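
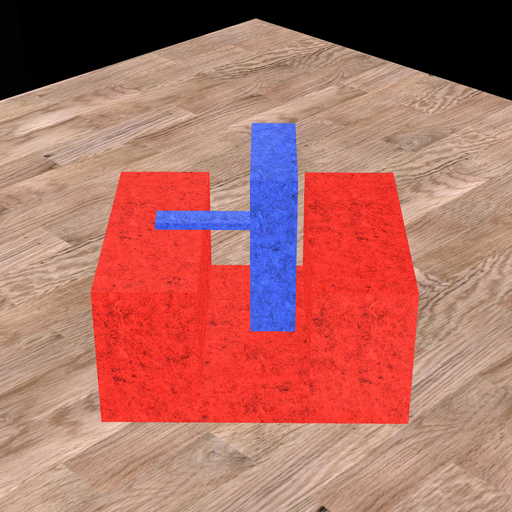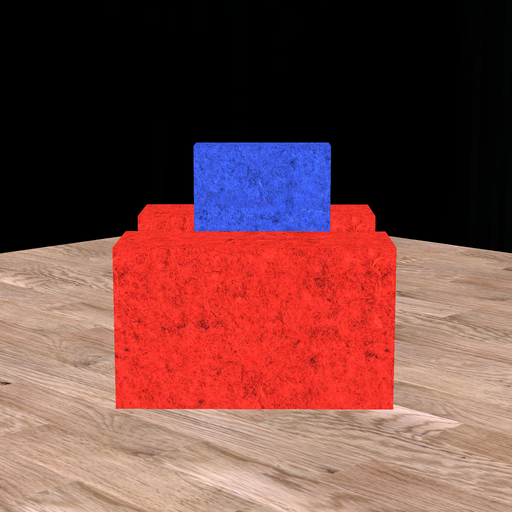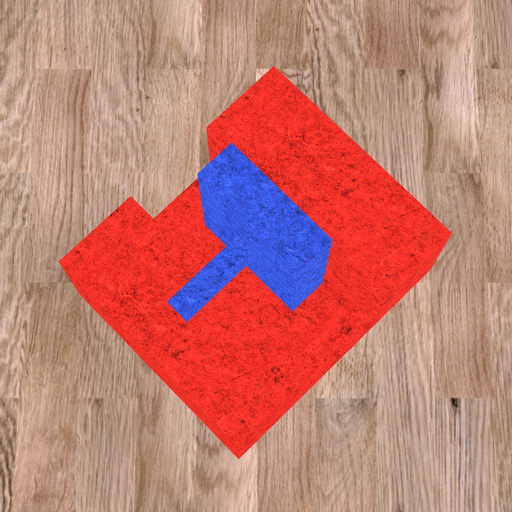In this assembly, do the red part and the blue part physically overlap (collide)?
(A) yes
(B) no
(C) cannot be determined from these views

(B) no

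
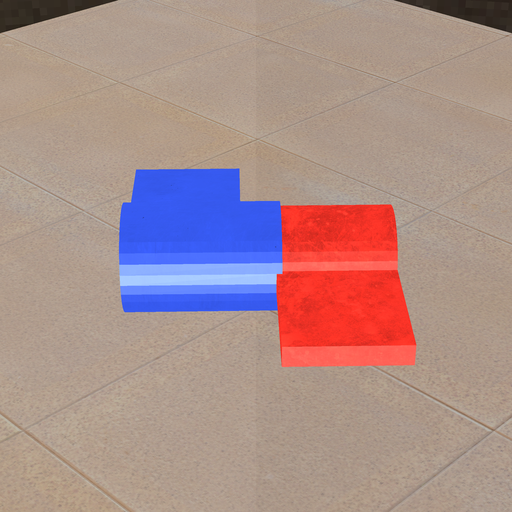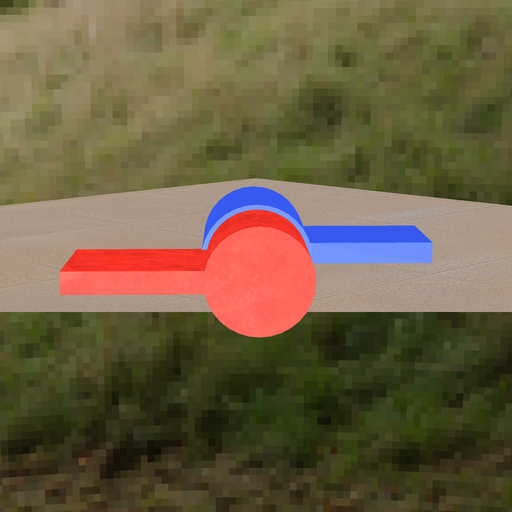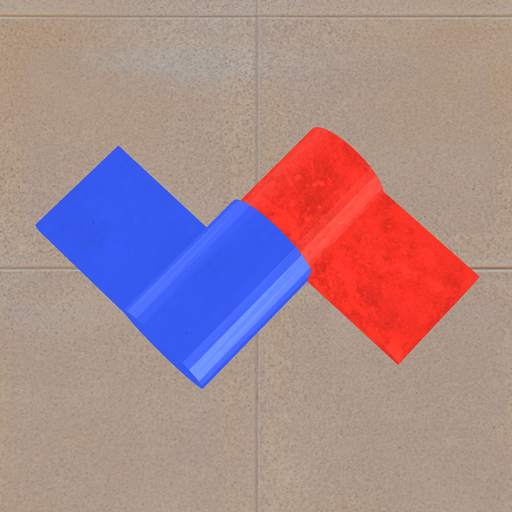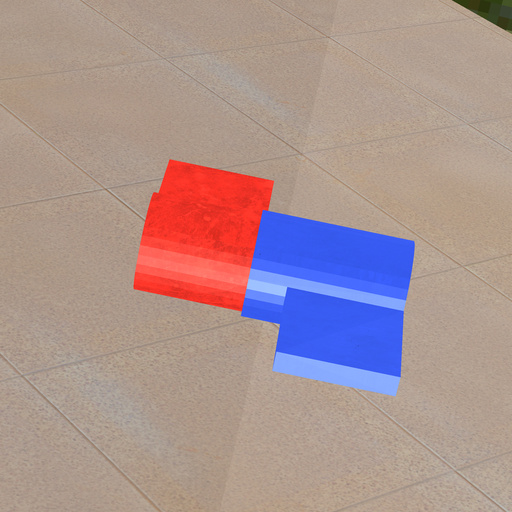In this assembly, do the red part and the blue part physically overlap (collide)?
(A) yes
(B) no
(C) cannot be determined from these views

(A) yes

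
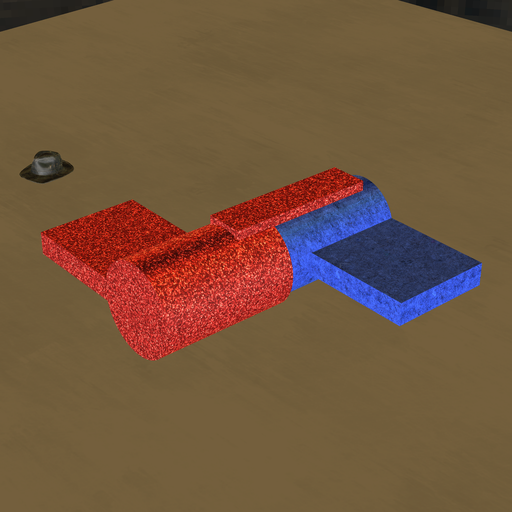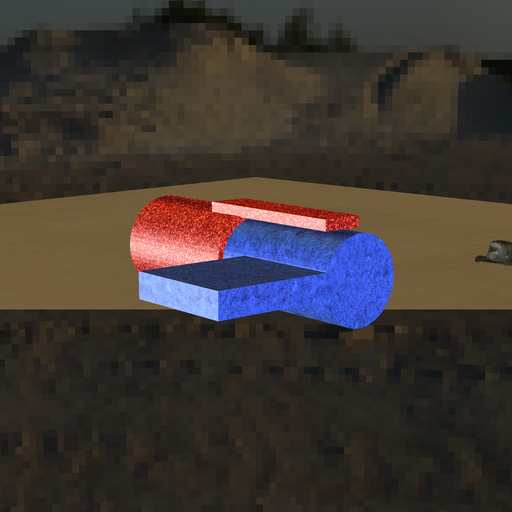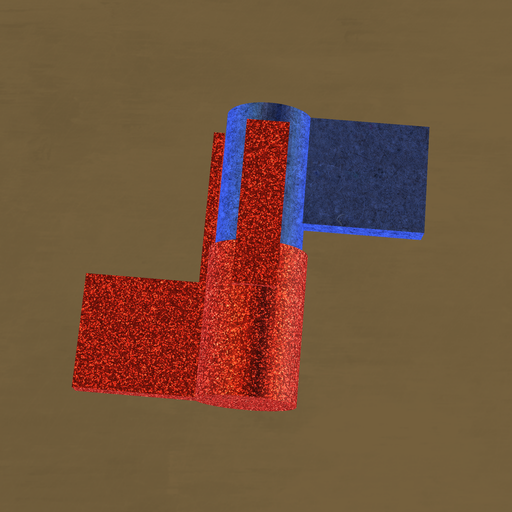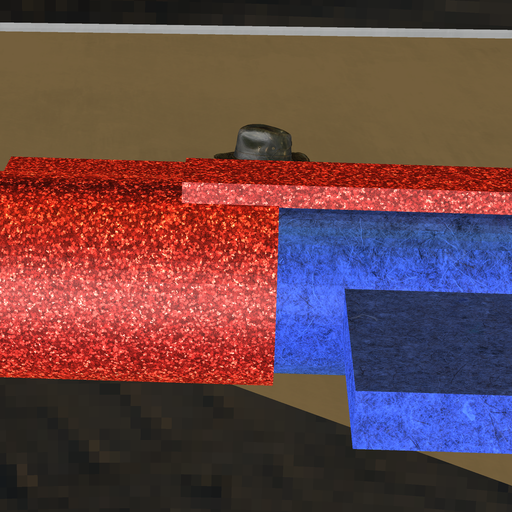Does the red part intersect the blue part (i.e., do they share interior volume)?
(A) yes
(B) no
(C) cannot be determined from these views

(A) yes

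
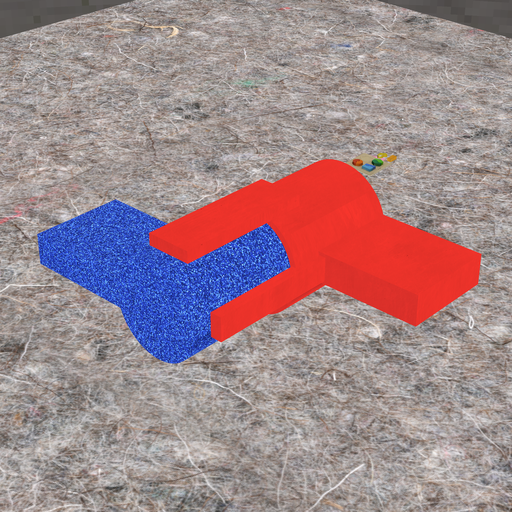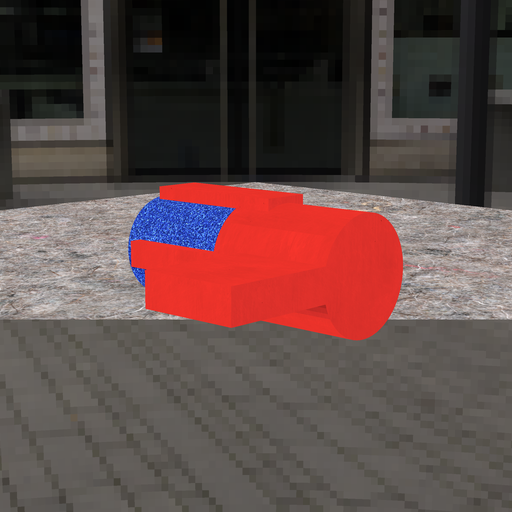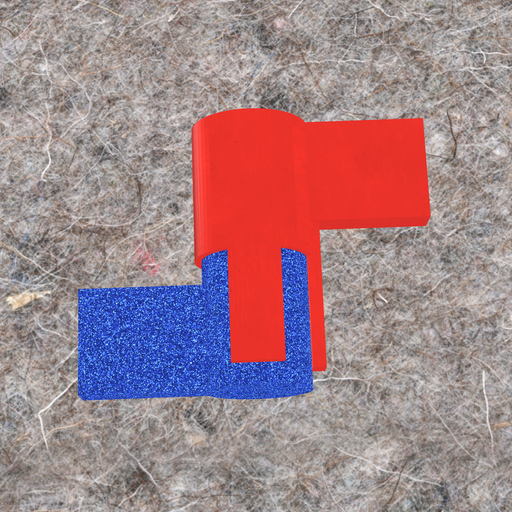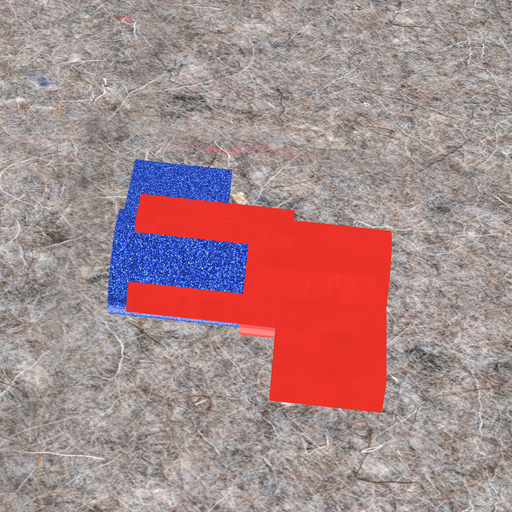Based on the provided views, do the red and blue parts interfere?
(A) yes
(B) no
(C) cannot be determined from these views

(A) yes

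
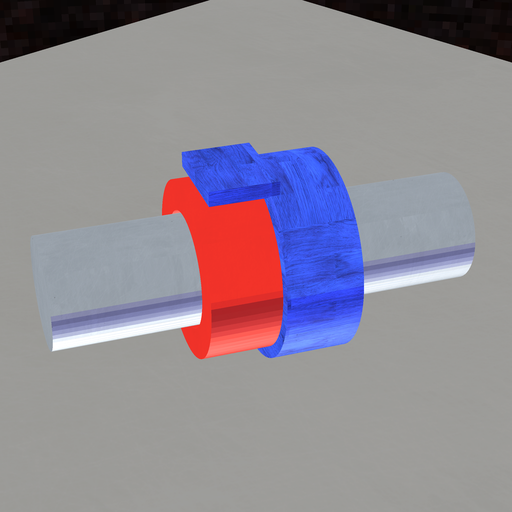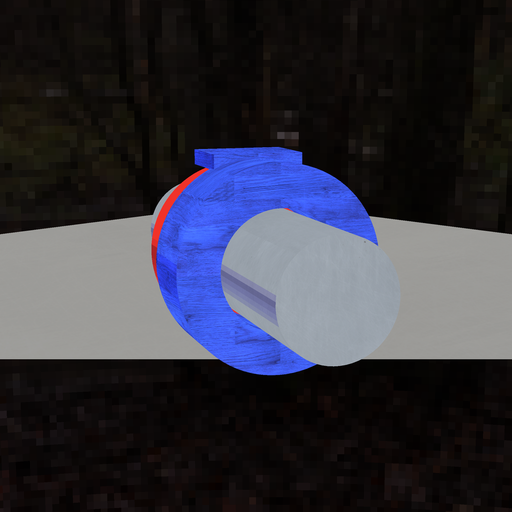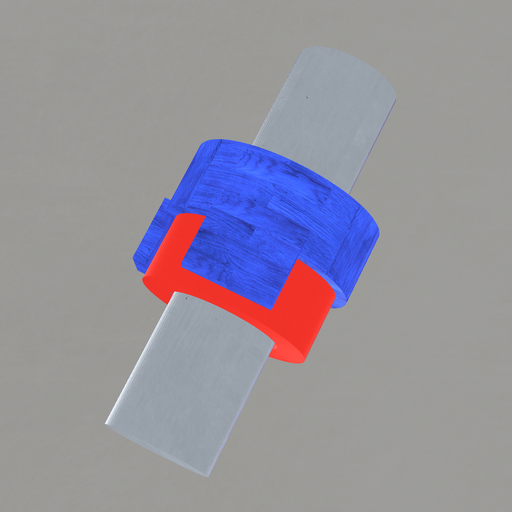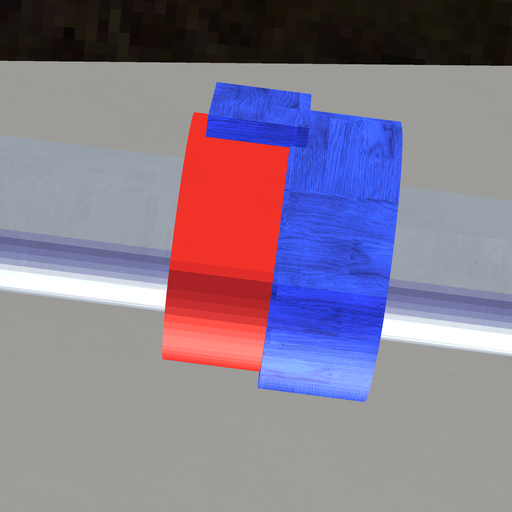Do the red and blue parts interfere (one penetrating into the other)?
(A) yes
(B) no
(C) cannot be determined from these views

(A) yes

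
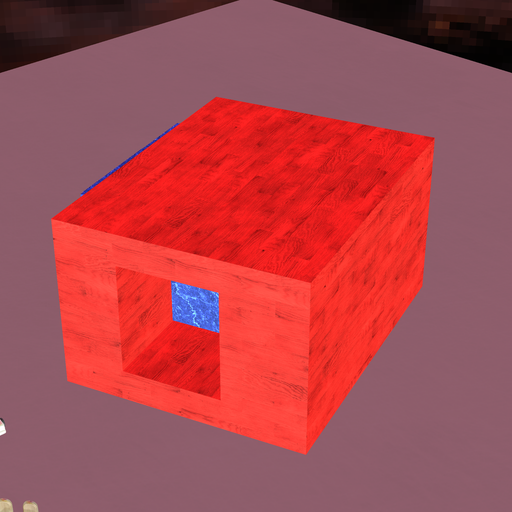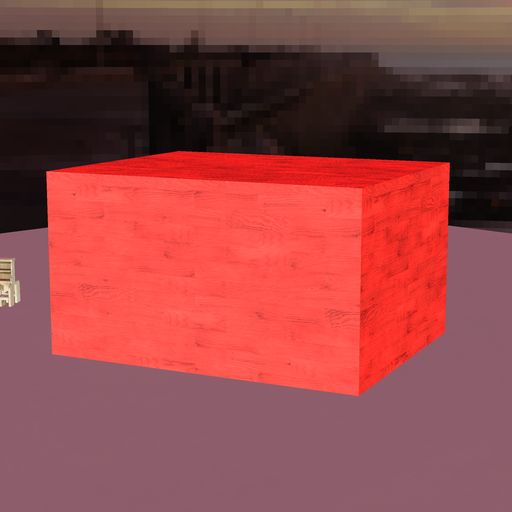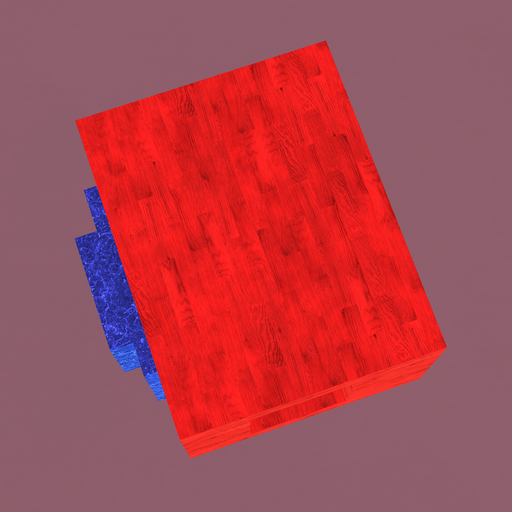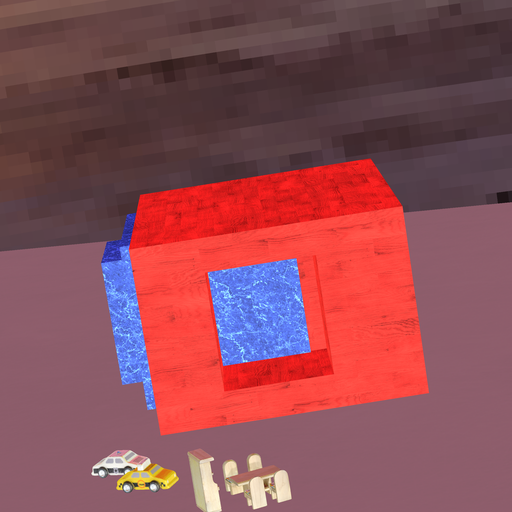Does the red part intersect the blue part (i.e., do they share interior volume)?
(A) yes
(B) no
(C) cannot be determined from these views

(A) yes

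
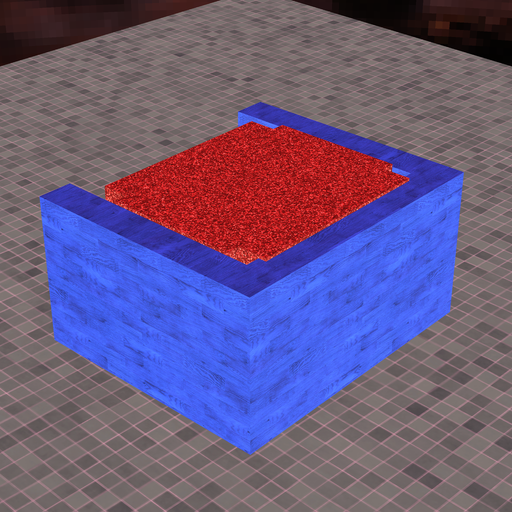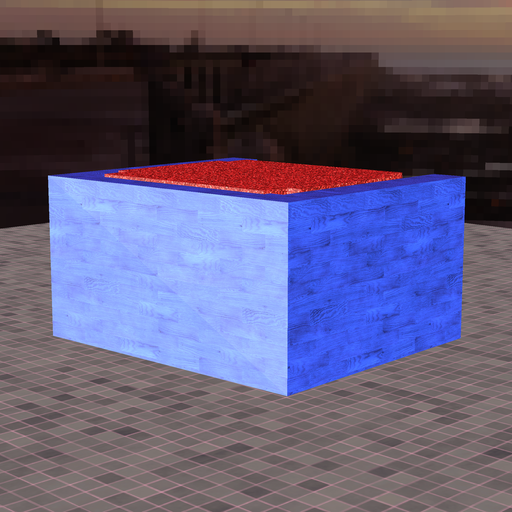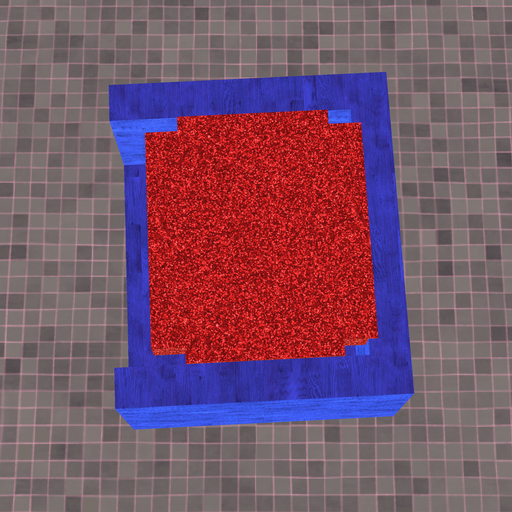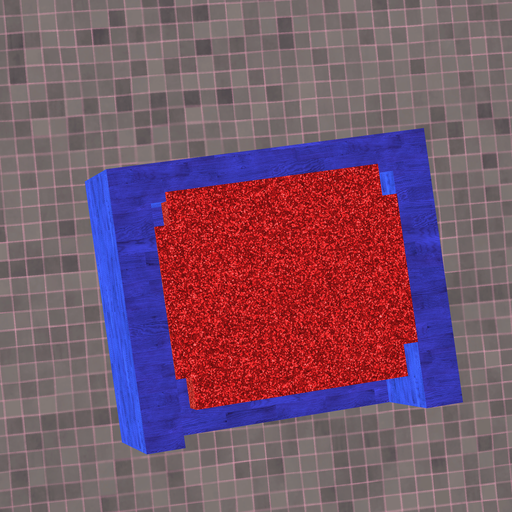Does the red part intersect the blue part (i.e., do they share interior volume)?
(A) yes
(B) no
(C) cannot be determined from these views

(A) yes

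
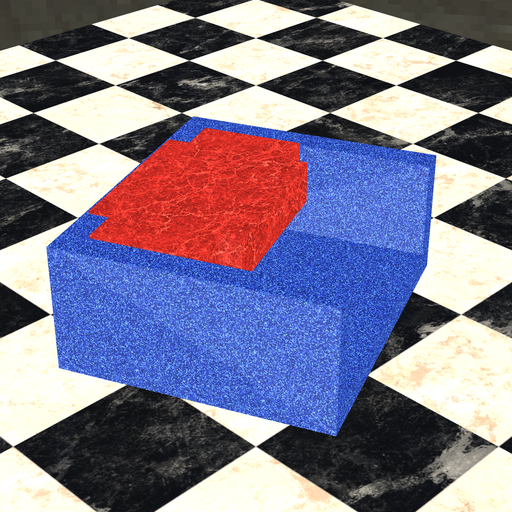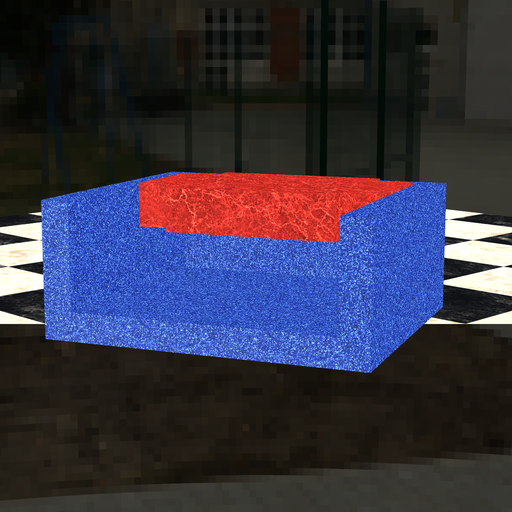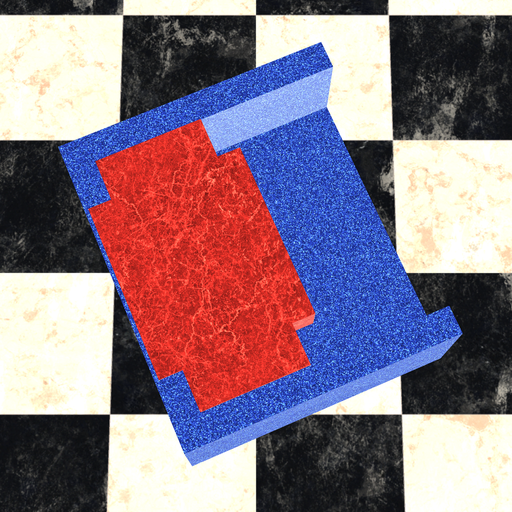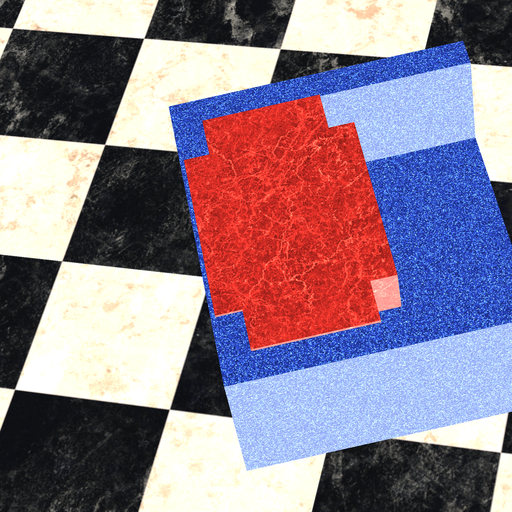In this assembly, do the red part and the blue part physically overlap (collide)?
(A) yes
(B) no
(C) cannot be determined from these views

(A) yes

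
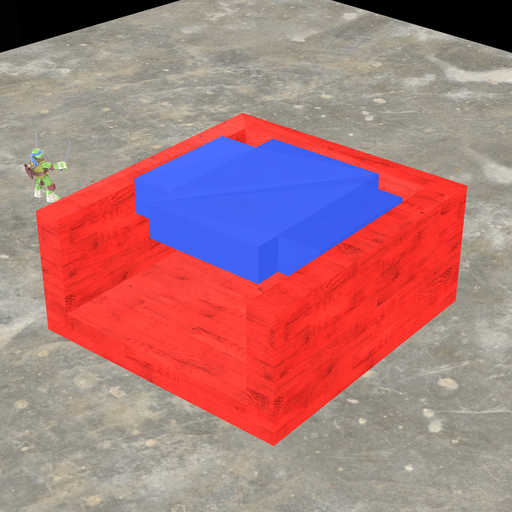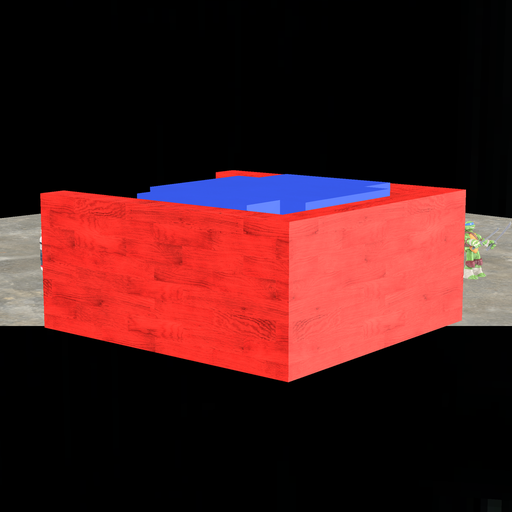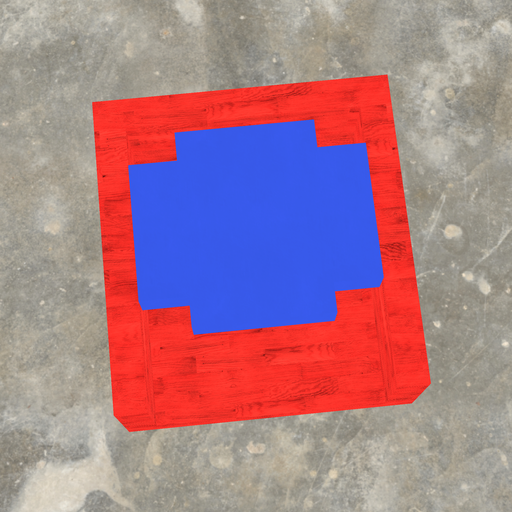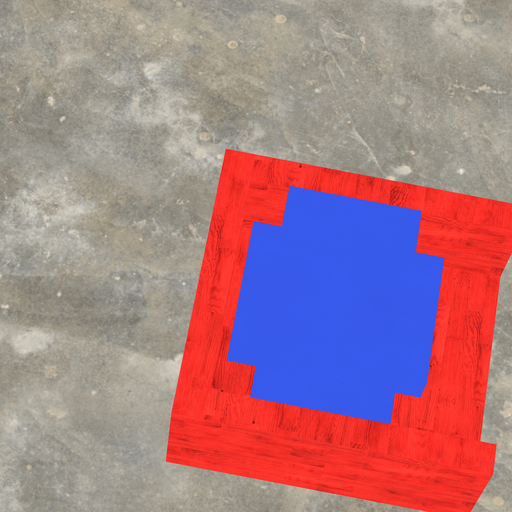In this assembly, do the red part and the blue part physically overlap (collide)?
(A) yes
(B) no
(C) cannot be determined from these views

(B) no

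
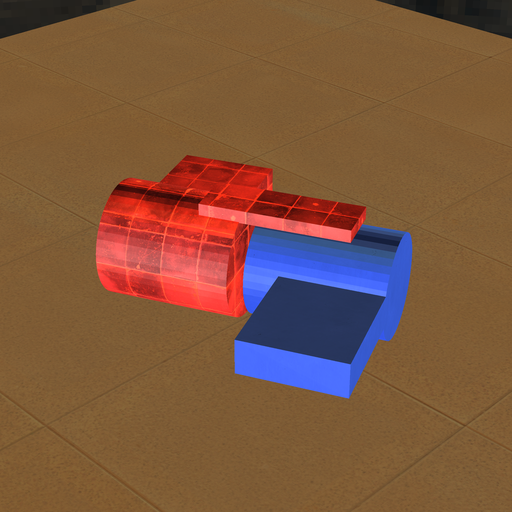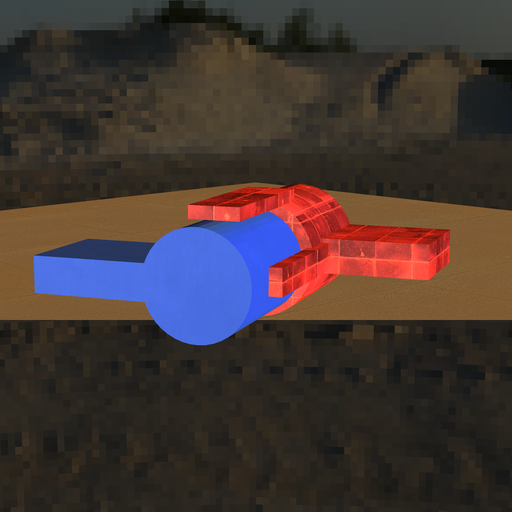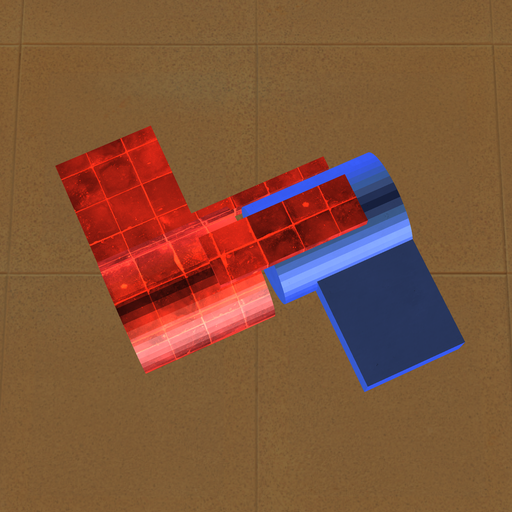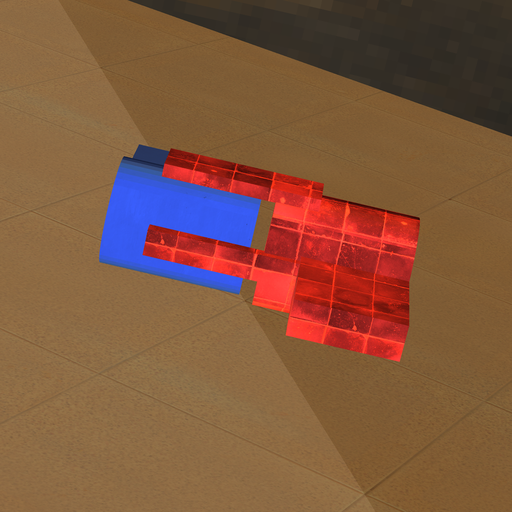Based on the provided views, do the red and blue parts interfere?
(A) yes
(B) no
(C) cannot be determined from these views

(B) no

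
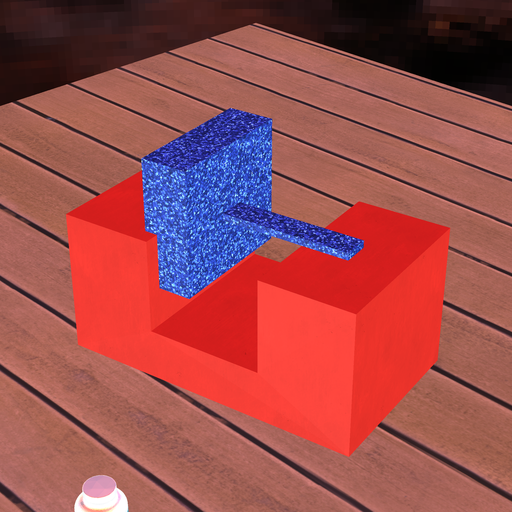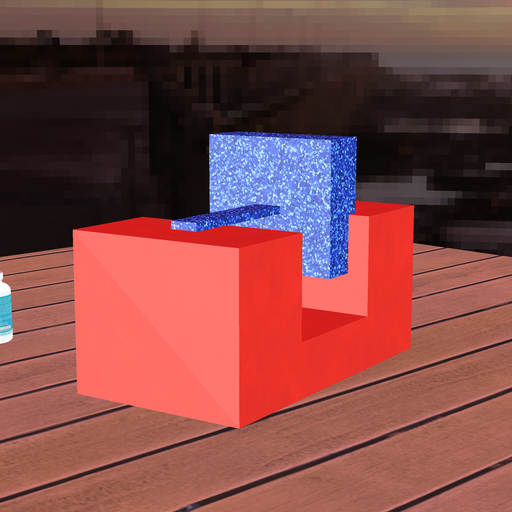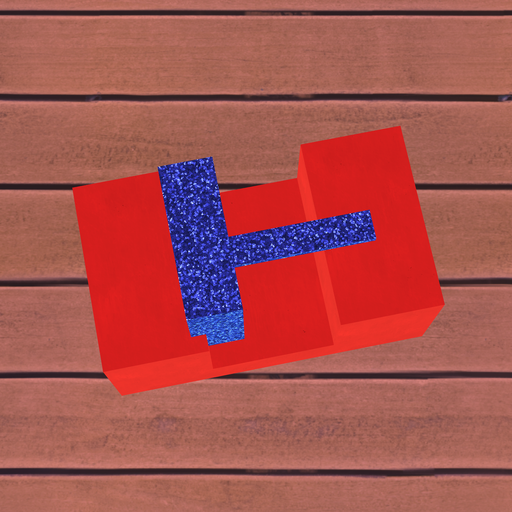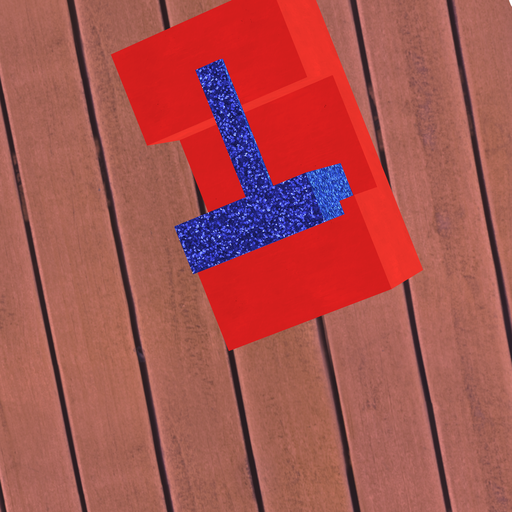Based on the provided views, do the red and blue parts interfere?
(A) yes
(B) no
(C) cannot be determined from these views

(A) yes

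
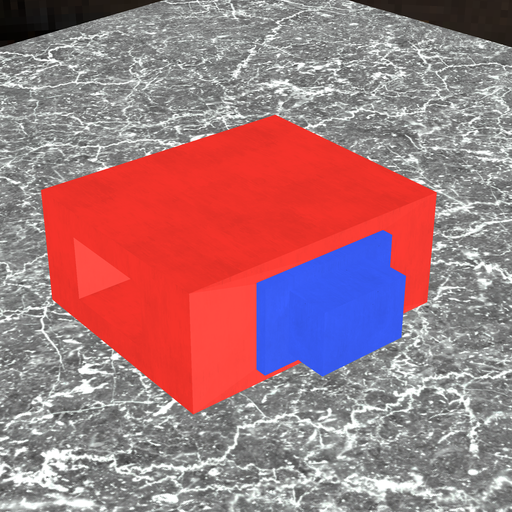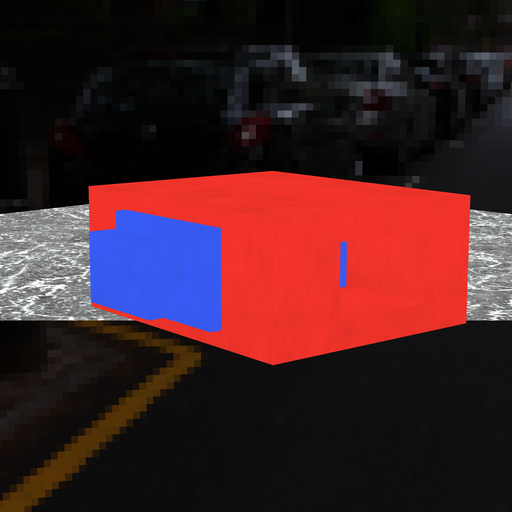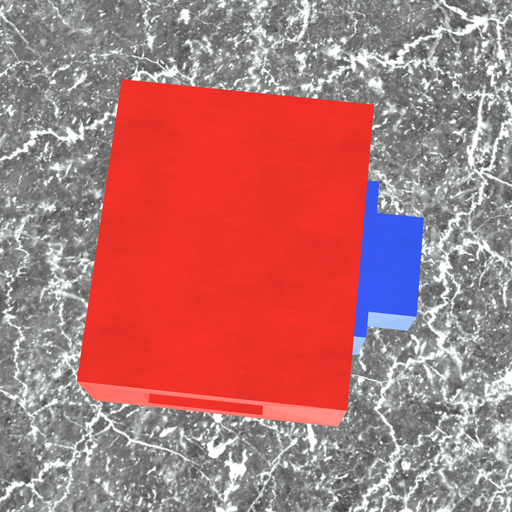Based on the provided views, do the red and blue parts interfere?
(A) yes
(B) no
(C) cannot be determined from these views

(C) cannot be determined from these views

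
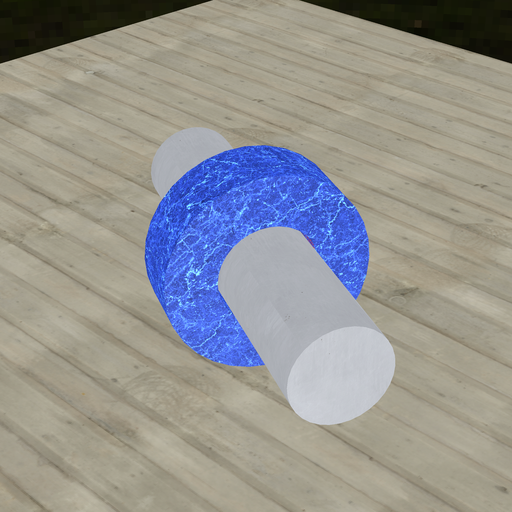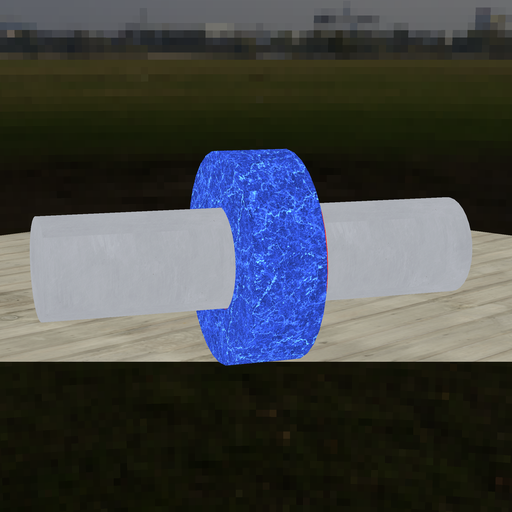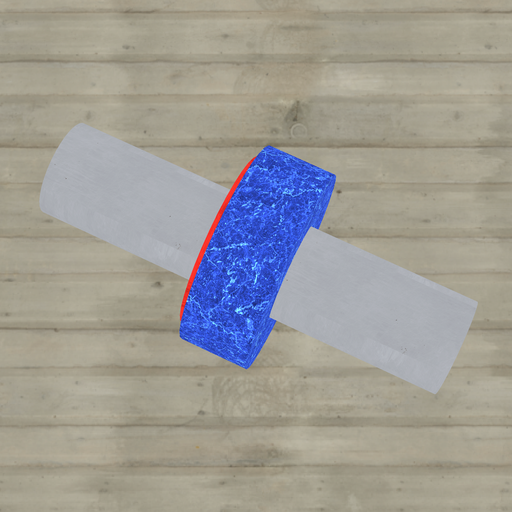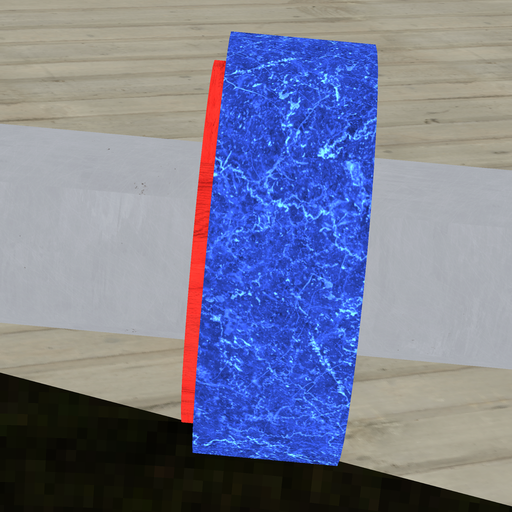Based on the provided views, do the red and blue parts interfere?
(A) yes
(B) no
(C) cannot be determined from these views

(A) yes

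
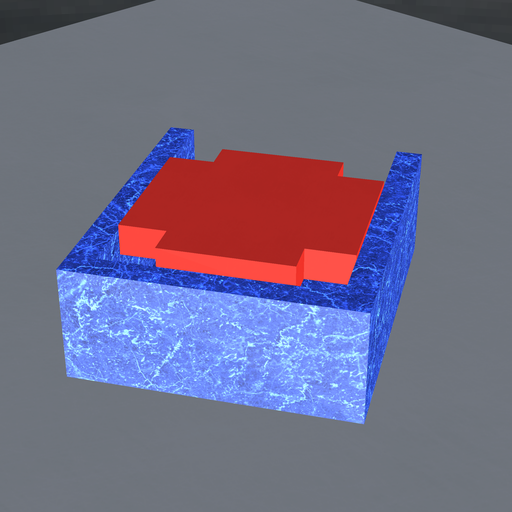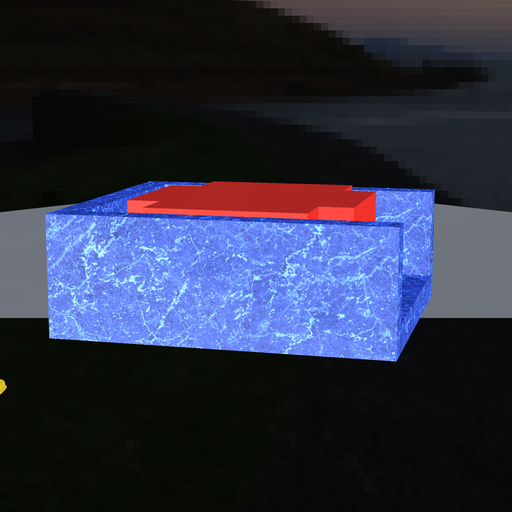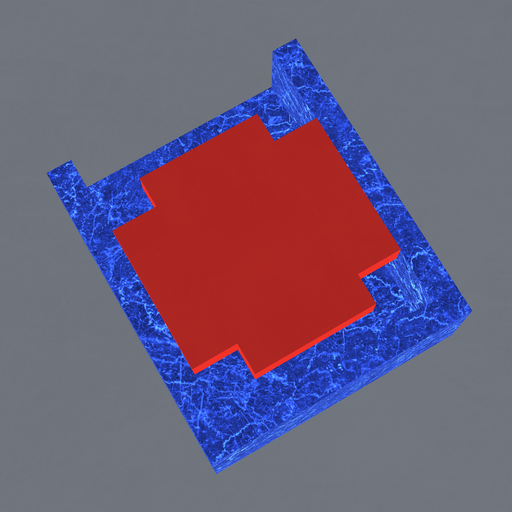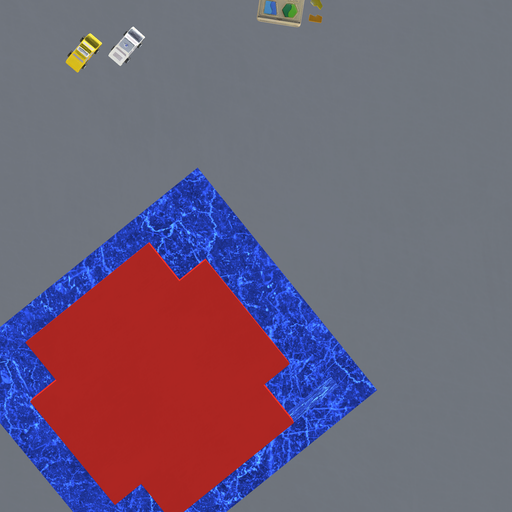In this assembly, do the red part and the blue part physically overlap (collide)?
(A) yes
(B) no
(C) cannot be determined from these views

(B) no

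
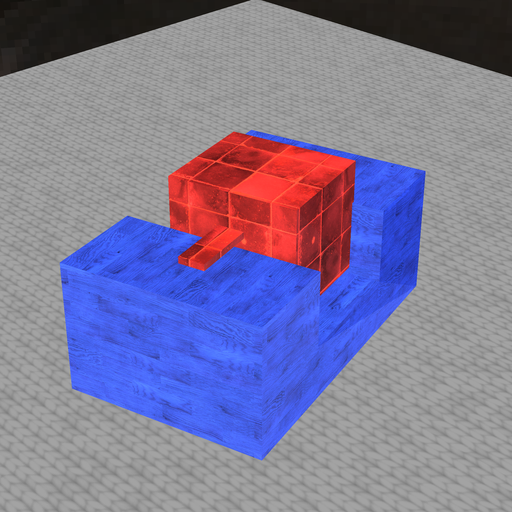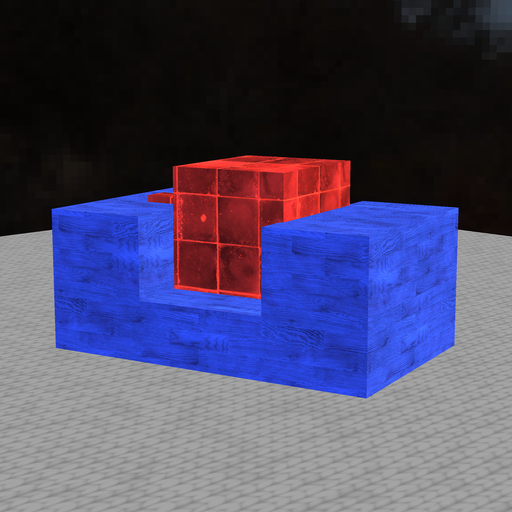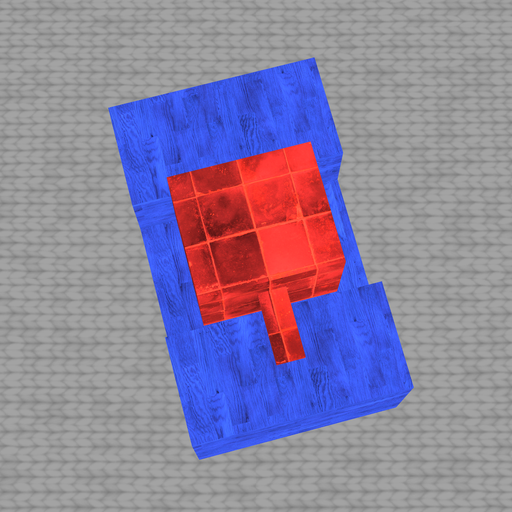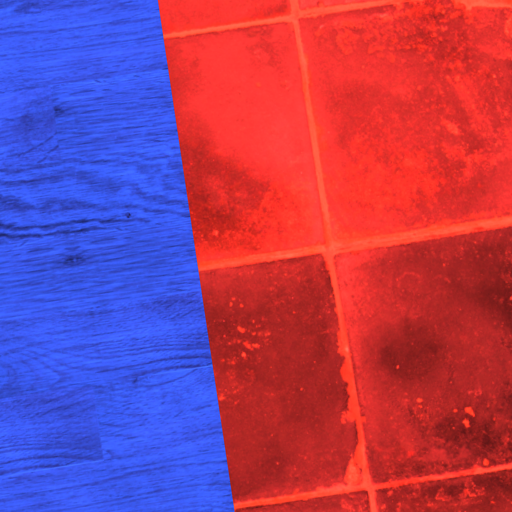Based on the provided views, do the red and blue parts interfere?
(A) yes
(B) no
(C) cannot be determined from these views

(A) yes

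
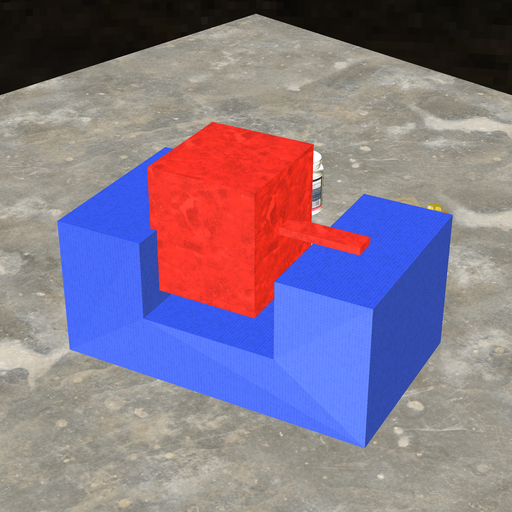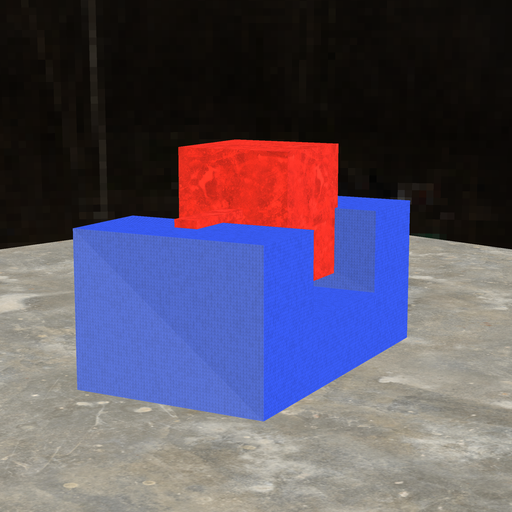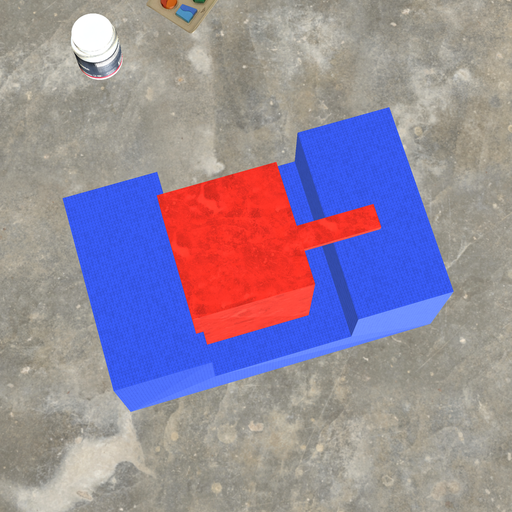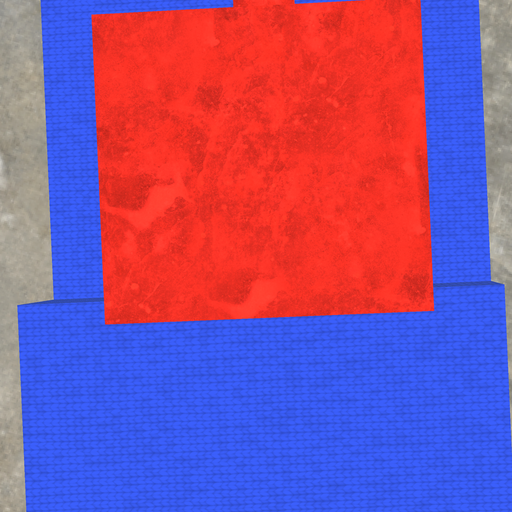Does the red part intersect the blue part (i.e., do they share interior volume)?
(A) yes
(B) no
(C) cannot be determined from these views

(A) yes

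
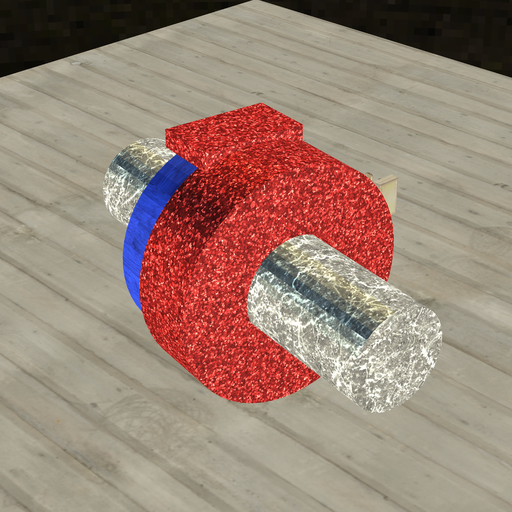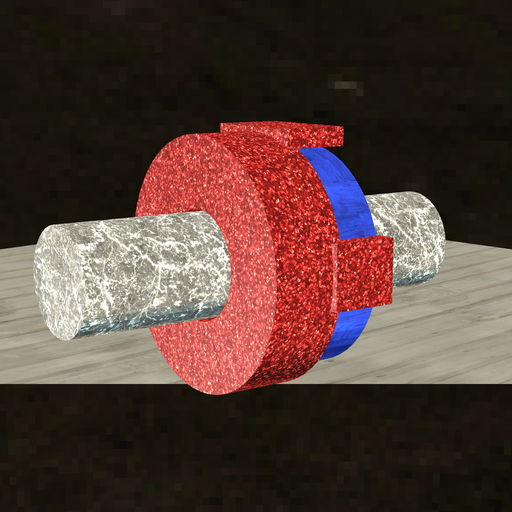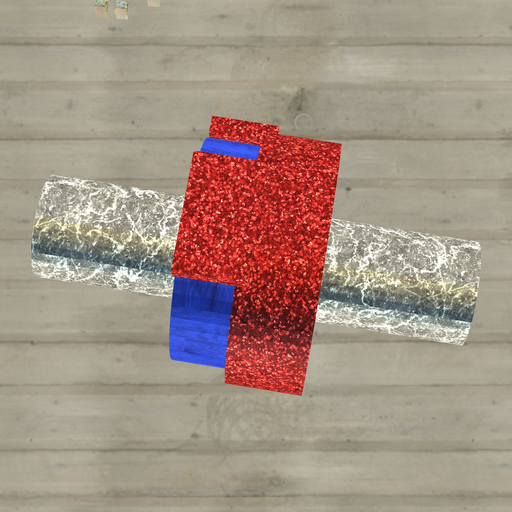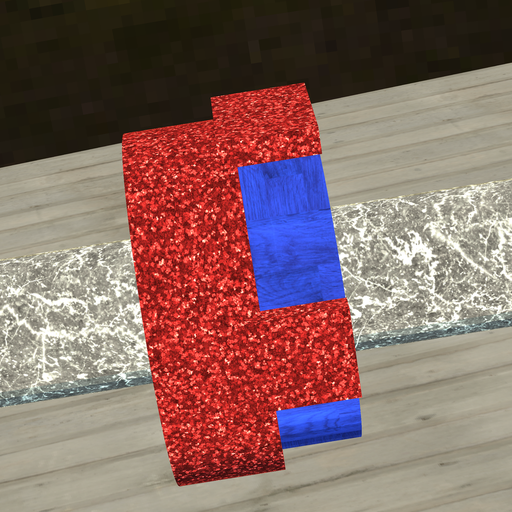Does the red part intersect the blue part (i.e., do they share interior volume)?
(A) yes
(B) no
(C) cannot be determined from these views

(A) yes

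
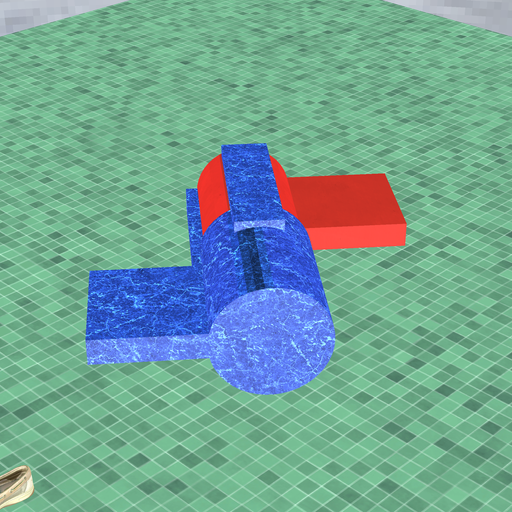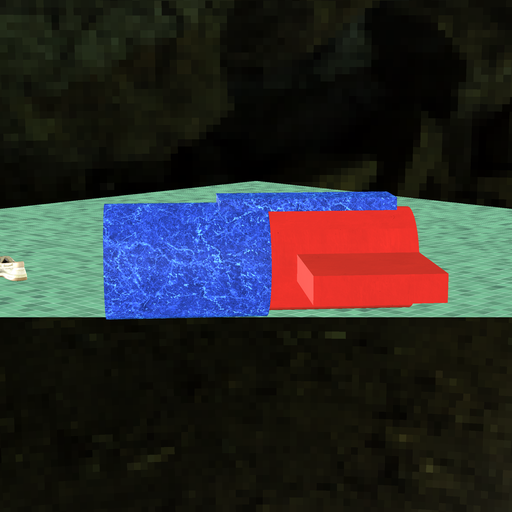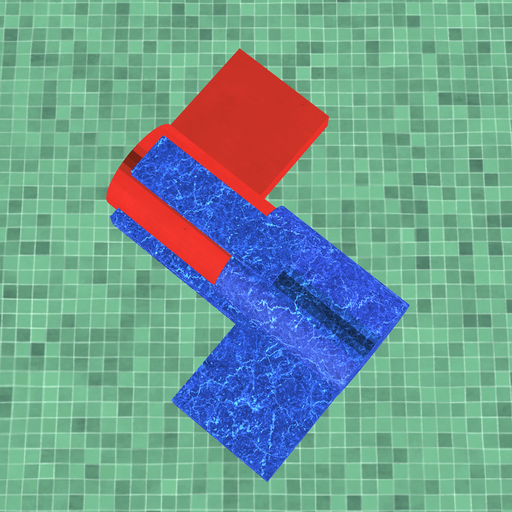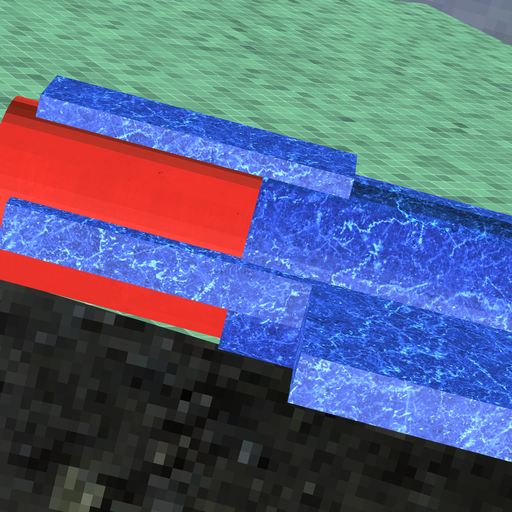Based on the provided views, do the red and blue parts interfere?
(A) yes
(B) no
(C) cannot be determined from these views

(A) yes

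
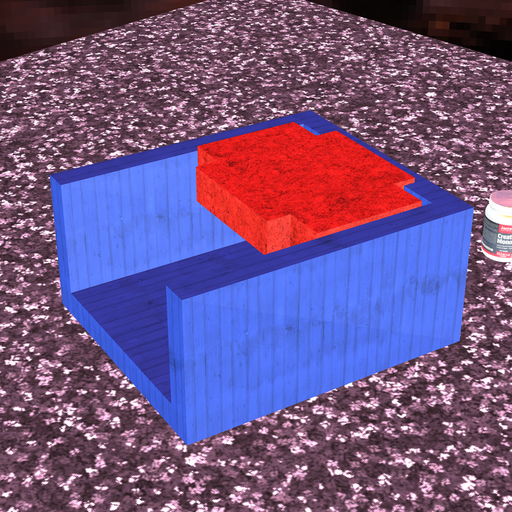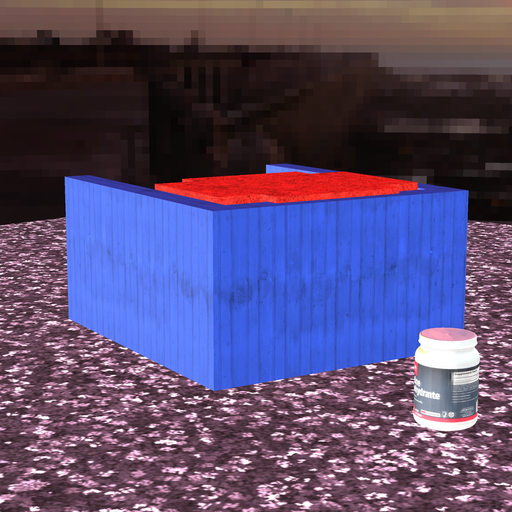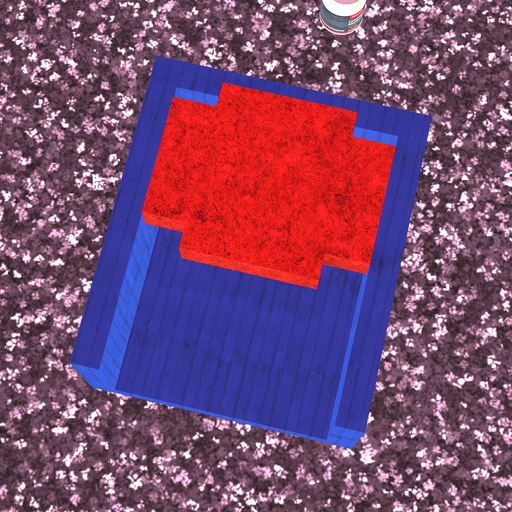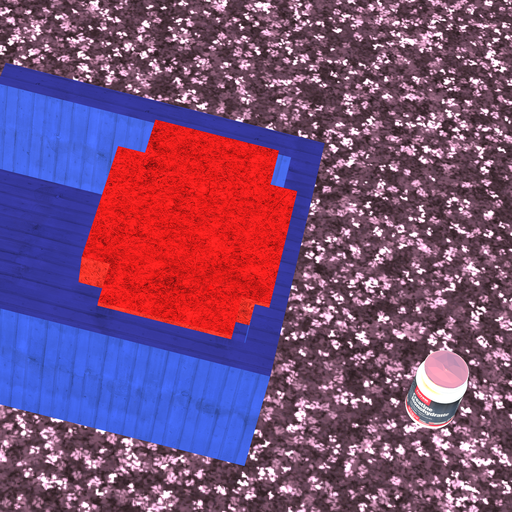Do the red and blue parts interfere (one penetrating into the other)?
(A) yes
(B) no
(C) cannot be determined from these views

(A) yes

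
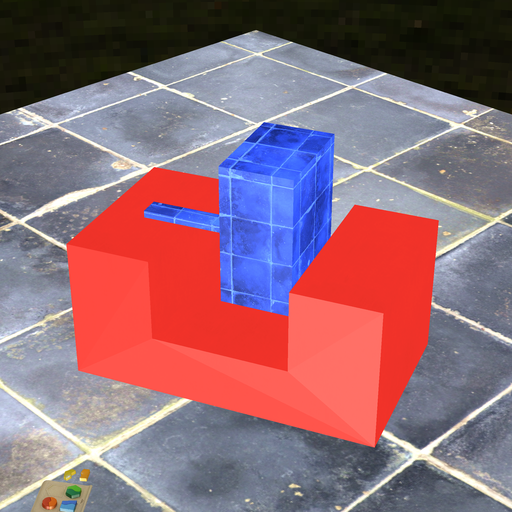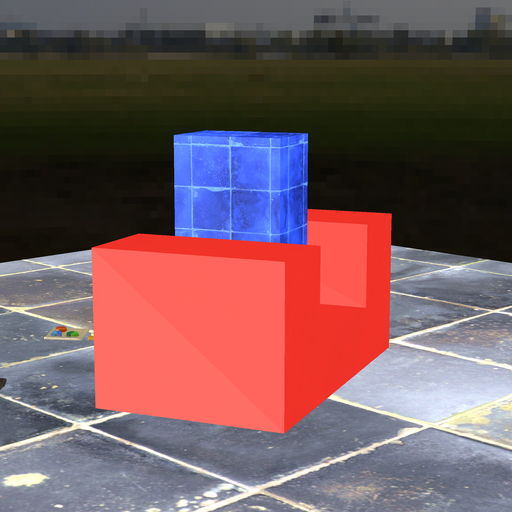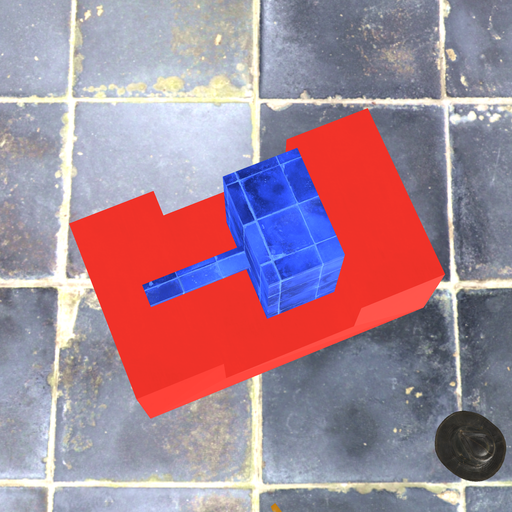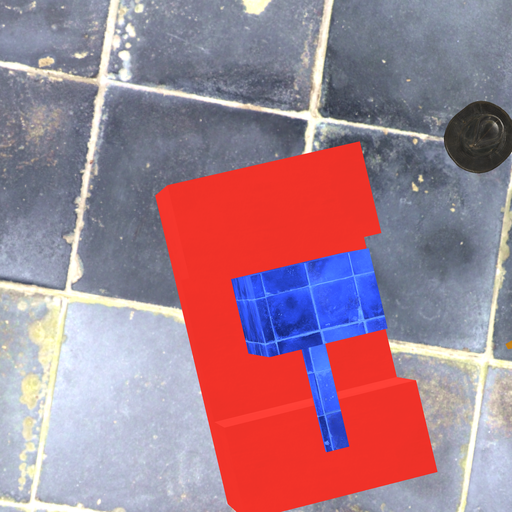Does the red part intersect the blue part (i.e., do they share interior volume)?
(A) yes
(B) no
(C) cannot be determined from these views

(B) no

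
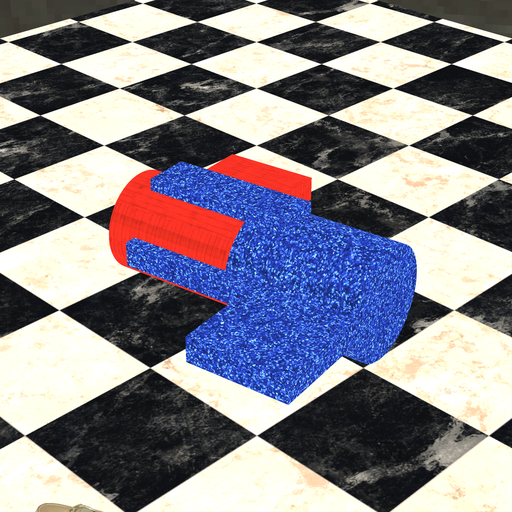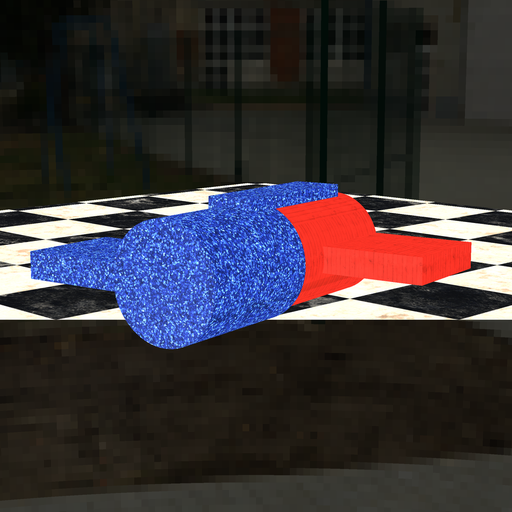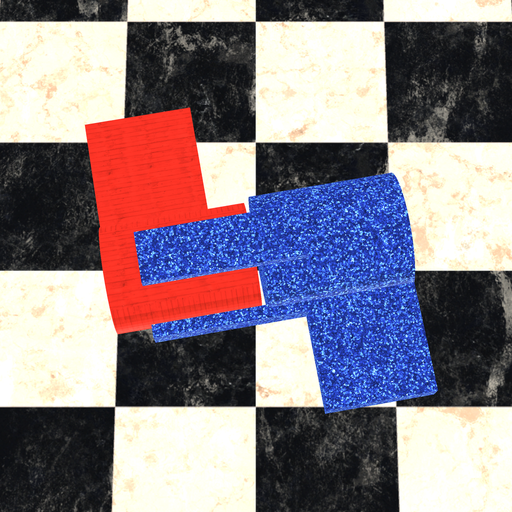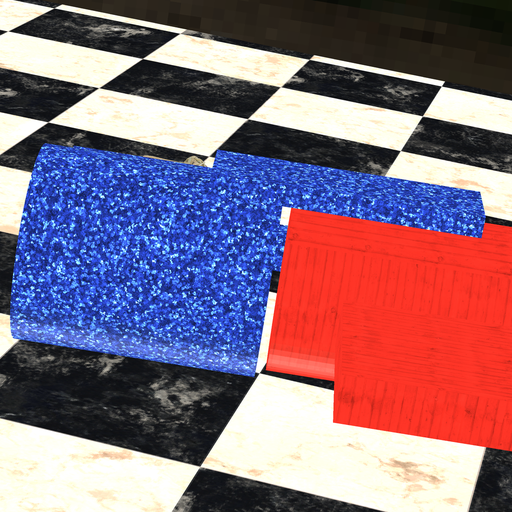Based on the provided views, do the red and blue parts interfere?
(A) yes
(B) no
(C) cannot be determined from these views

(B) no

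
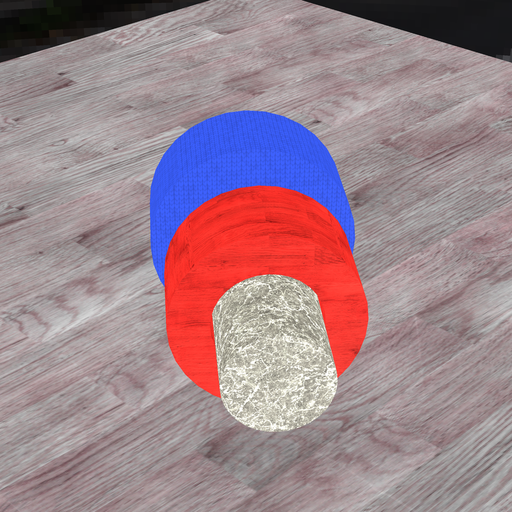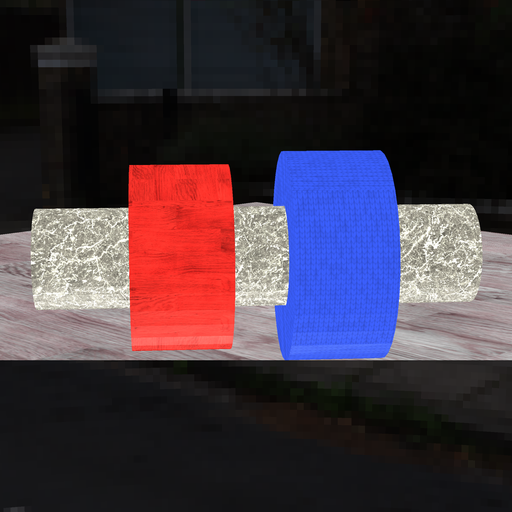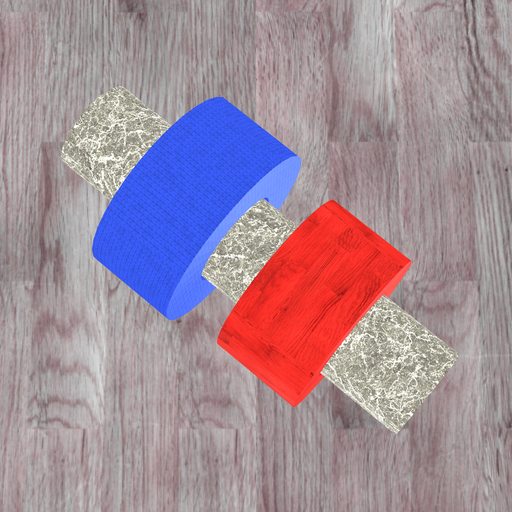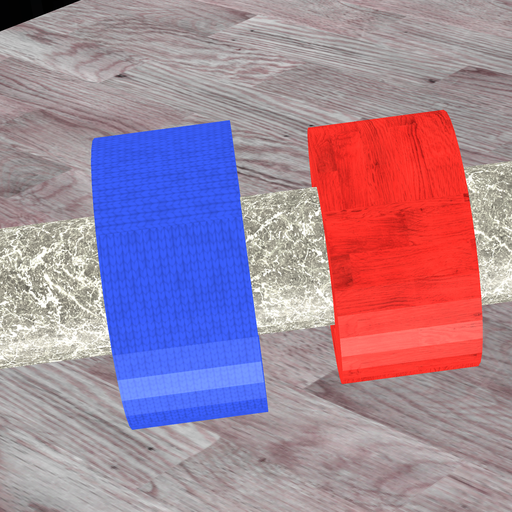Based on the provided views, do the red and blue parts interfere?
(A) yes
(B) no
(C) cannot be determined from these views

(B) no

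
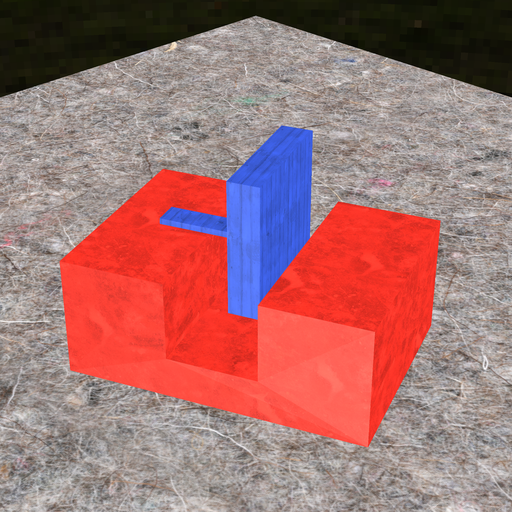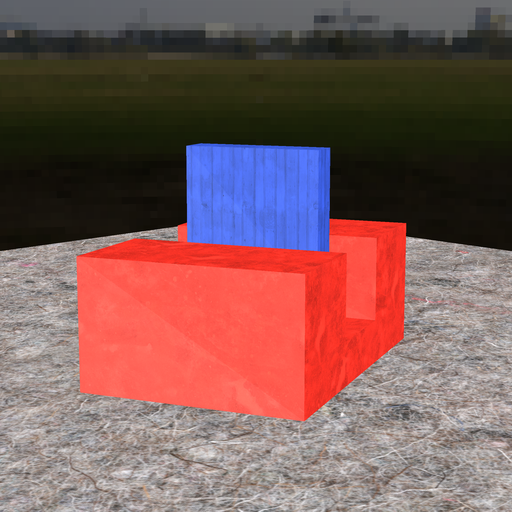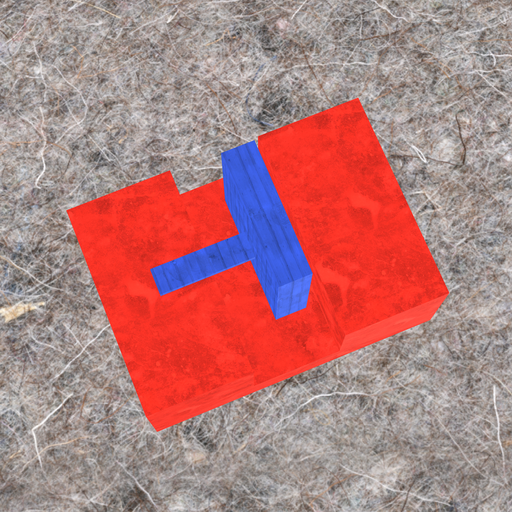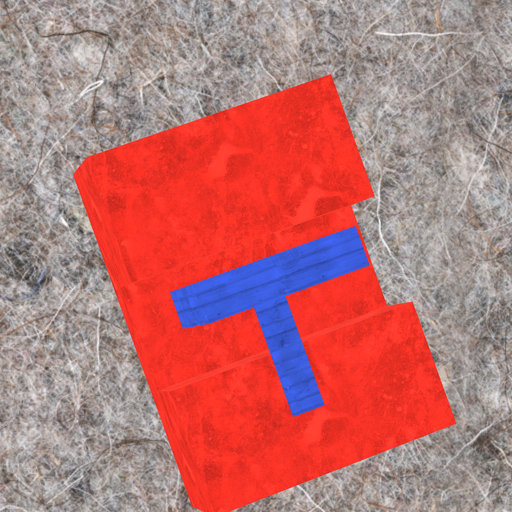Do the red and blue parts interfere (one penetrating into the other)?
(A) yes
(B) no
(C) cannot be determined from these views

(B) no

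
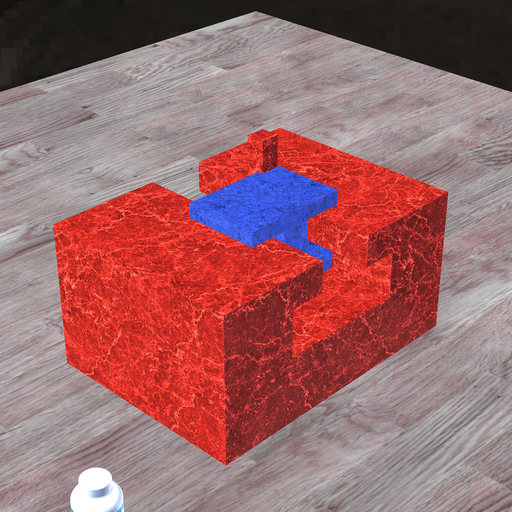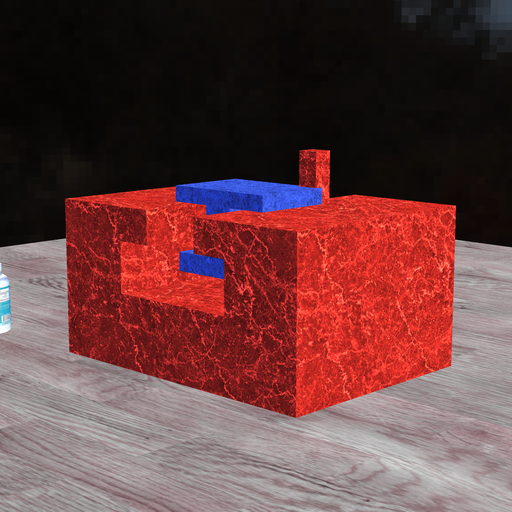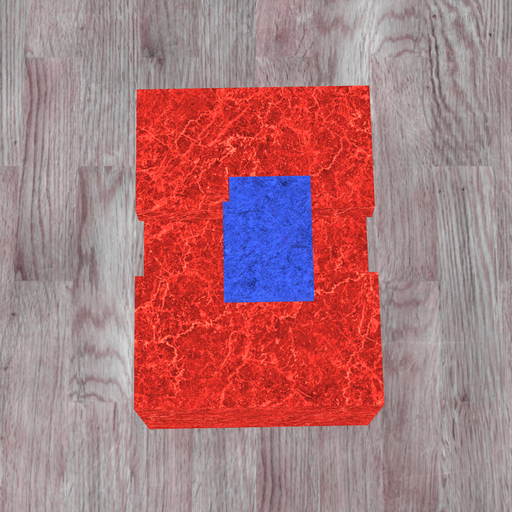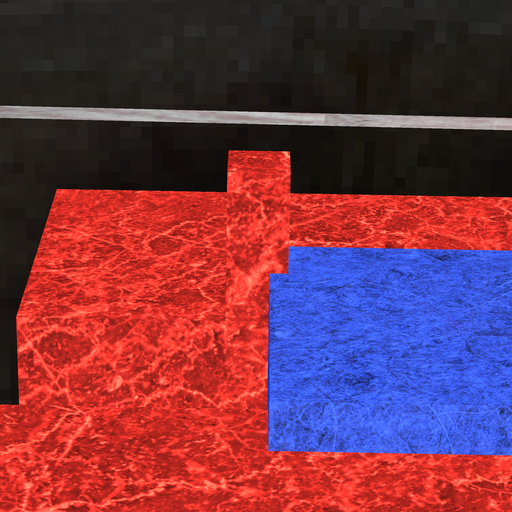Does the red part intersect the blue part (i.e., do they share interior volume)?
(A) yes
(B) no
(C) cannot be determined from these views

(A) yes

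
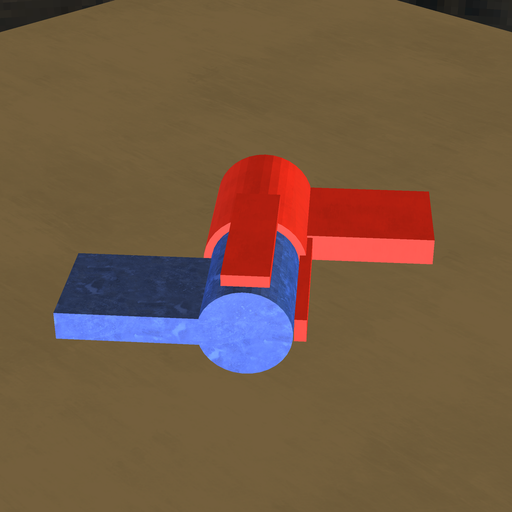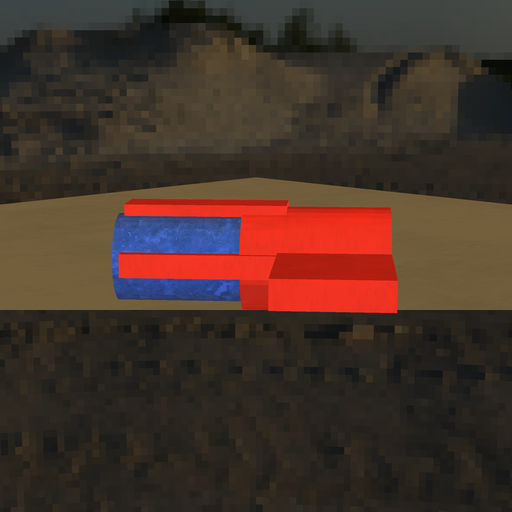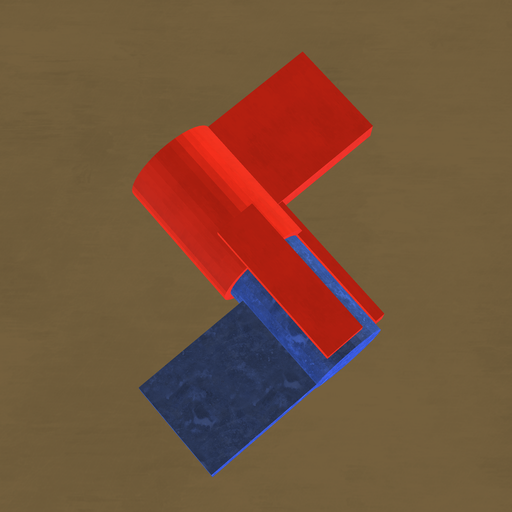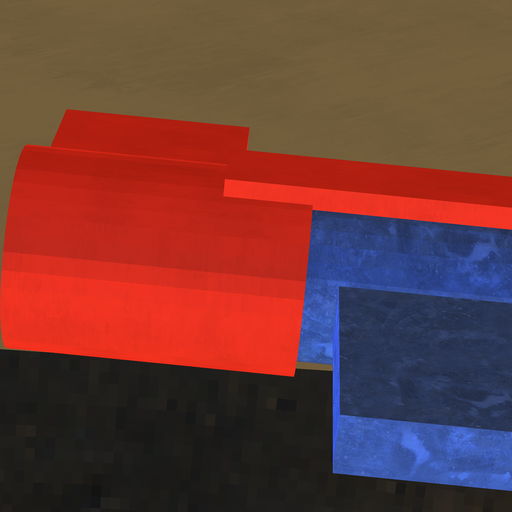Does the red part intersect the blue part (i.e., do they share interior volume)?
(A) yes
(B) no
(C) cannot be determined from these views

(A) yes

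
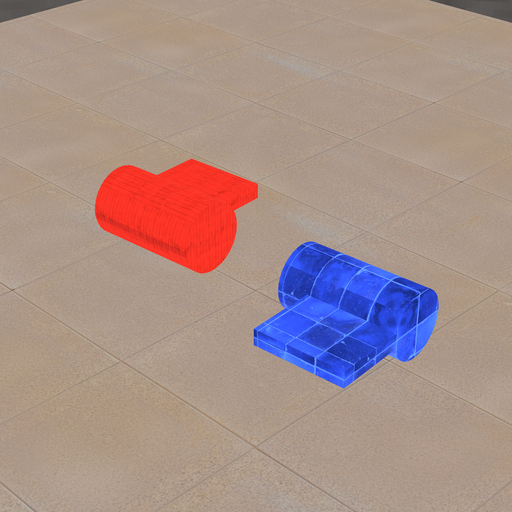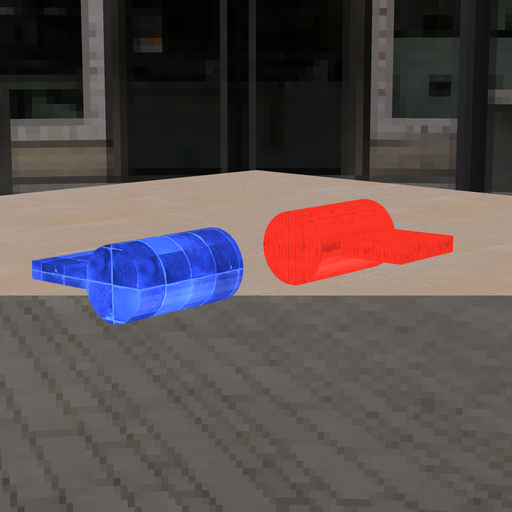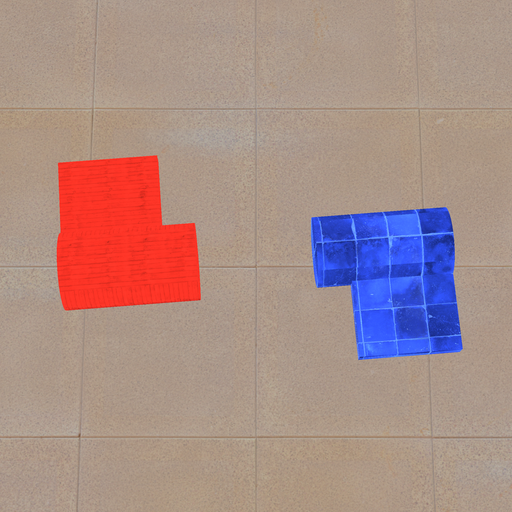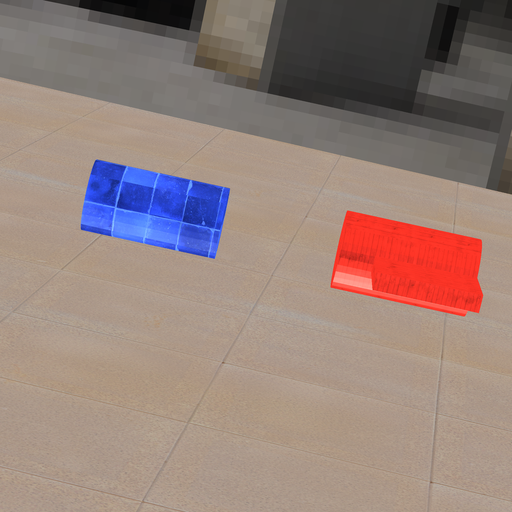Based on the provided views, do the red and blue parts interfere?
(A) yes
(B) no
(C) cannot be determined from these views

(B) no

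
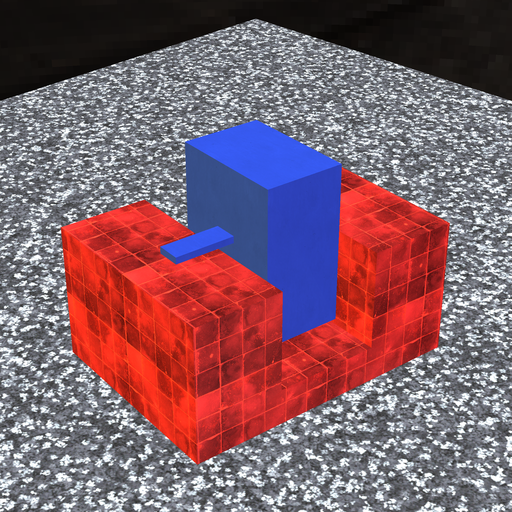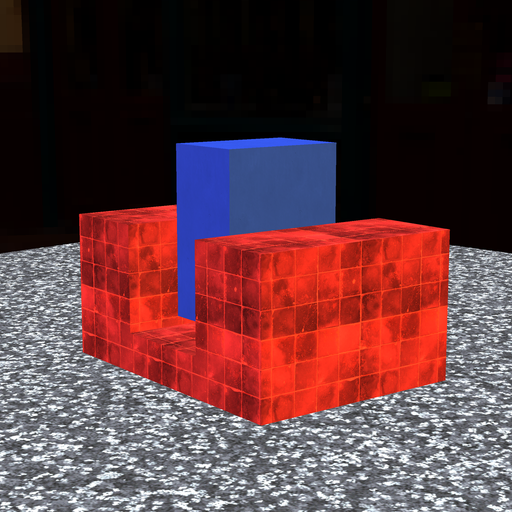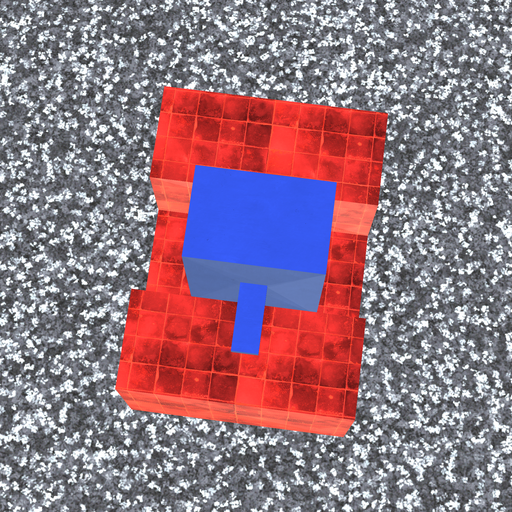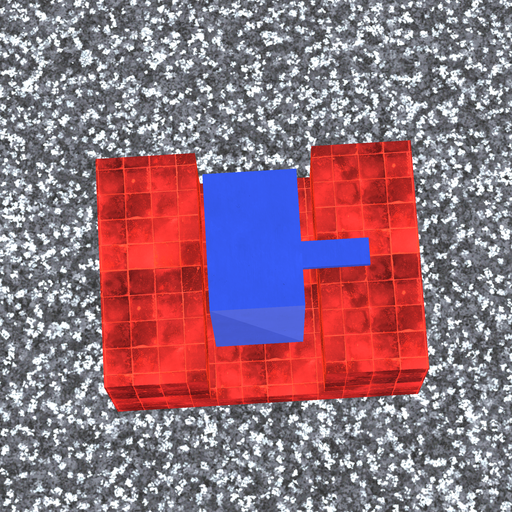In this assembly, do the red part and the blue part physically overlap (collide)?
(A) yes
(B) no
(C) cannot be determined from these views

(B) no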